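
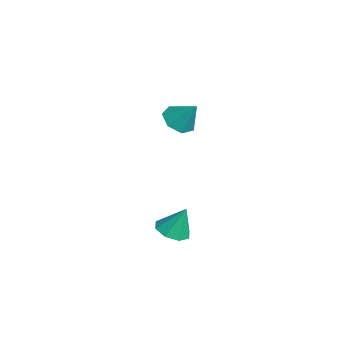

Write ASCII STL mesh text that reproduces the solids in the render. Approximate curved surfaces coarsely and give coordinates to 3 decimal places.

solid 
facet normal -0.444 -0.447 -0.776
outer loop
vertex -3.058 -1.345 1.877
vertex -3.806 -0.539 1.84
vertex -2.837 -0.601 1.322
endloop
endfacet
facet normal 0.973 -0.172 0.157
outer loop
vertex -3.058 -1.345 1.877
vertex -2.837 -0.601 1.322
vertex -2.994 0.279 3.26
endloop
endfacet
facet normal -0.444 -0.448 -0.776
outer loop
vertex -2.837 -0.601 1.322
vertex -3.806 -0.539 1.84
vertex -3.346 0.19 1.156
endloop
endfacet
facet normal 0.845 0.510 -0.163
outer loop
vertex -2.837 -0.601 1.322
vertex -3.346 0.19 1.156
vertex -2.994 0.279 3.26
endloop
endfacet
facet normal -0.444 -0.448 -0.776
outer loop
vertex -3.346 0.19 1.156
vertex -3.806 -0.539 1.84
vertex -4.201 0.431 1.506
endloop
endfacet
facet normal 0.240 0.967 -0.081
outer loop
vertex -3.346 0.19 1.156
vertex -4.201 0.431 1.506
vertex -2.994 0.279 3.26
endloop
endfacet
facet normal -0.443 -0.448 -0.776
outer loop
vertex -4.201 0.431 1.506
vertex -3.806 -0.539 1.84
vertex -4.758 -0.058 2.106
endloop
endfacet
facet normal -0.386 0.857 0.340
outer loop
vertex -4.201 0.431 1.506
vertex -4.758 -0.058 2.106
vertex -2.994 0.279 3.26
endloop
endfacet
facet normal -0.443 -0.447 -0.777
outer loop
vertex -4.758 -0.058 2.106
vertex -3.806 -0.539 1.84
vertex -4.599 -0.91 2.506
endloop
endfacet
facet normal -0.563 0.263 0.784
outer loop
vertex -4.758 -0.058 2.106
vertex -4.599 -0.91 2.506
vertex -2.994 0.279 3.26
endloop
endfacet
facet normal -0.443 -0.447 -0.777
outer loop
vertex -4.599 -0.91 2.506
vertex -3.806 -0.539 1.84
vertex -3.842 -1.483 2.404
endloop
endfacet
facet normal -0.156 -0.370 0.916
outer loop
vertex -4.599 -0.91 2.506
vertex -3.842 -1.483 2.404
vertex -2.994 0.279 3.26
endloop
endfacet
facet normal -0.443 -0.447 -0.777
outer loop
vertex -3.842 -1.483 2.404
vertex -3.806 -0.539 1.84
vertex -3.058 -1.345 1.877
endloop
endfacet
facet normal 0.527 -0.563 0.637
outer loop
vertex -3.842 -1.483 2.404
vertex -3.058 -1.345 1.877
vertex -2.994 0.279 3.26
endloop
endfacet
facet normal -0.124 -0.378 -0.918
outer loop
vertex 4.223 -2.394 -2.47
vertex 3.217 -2.514 -2.285
vertex 3.801 -1.76 -2.674
endloop
endfacet
facet normal 0.798 0.582 0.157
outer loop
vertex 4.223 -2.394 -2.47
vertex 3.801 -1.76 -2.674
vertex 3.443 -1.826 -0.615
endloop
endfacet
facet normal -0.124 -0.378 -0.918
outer loop
vertex 3.801 -1.76 -2.674
vertex 3.217 -2.514 -2.285
vertex 3.037 -1.568 -2.65
endloop
endfacet
facet normal 0.245 0.967 0.074
outer loop
vertex 3.801 -1.76 -2.674
vertex 3.037 -1.568 -2.65
vertex 3.443 -1.826 -0.615
endloop
endfacet
facet normal -0.124 -0.378 -0.918
outer loop
vertex 3.037 -1.568 -2.65
vertex 3.217 -2.514 -2.285
vertex 2.378 -1.93 -2.412
endloop
endfacet
facet normal -0.417 0.888 0.196
outer loop
vertex 3.037 -1.568 -2.65
vertex 2.378 -1.93 -2.412
vertex 3.443 -1.826 -0.615
endloop
endfacet
facet normal -0.124 -0.378 -0.917
outer loop
vertex 2.378 -1.93 -2.412
vertex 3.217 -2.514 -2.285
vertex 2.211 -2.634 -2.099
endloop
endfacet
facet normal -0.801 0.391 0.452
outer loop
vertex 2.378 -1.93 -2.412
vertex 2.211 -2.634 -2.099
vertex 3.443 -1.826 -0.615
endloop
endfacet
facet normal -0.124 -0.378 -0.917
outer loop
vertex 2.211 -2.634 -2.099
vertex 3.217 -2.514 -2.285
vertex 2.634 -3.268 -1.895
endloop
endfacet
facet normal -0.682 -0.232 0.693
outer loop
vertex 2.211 -2.634 -2.099
vertex 2.634 -3.268 -1.895
vertex 3.443 -1.826 -0.615
endloop
endfacet
facet normal -0.124 -0.379 -0.917
outer loop
vertex 2.634 -3.268 -1.895
vertex 3.217 -2.514 -2.285
vertex 3.398 -3.46 -1.919
endloop
endfacet
facet normal -0.130 -0.616 0.777
outer loop
vertex 2.634 -3.268 -1.895
vertex 3.398 -3.46 -1.919
vertex 3.443 -1.826 -0.615
endloop
endfacet
facet normal -0.125 -0.379 -0.917
outer loop
vertex 3.398 -3.46 -1.919
vertex 3.217 -2.514 -2.285
vertex 4.056 -3.098 -2.158
endloop
endfacet
facet normal 0.533 -0.537 0.654
outer loop
vertex 3.398 -3.46 -1.919
vertex 4.056 -3.098 -2.158
vertex 3.443 -1.826 -0.615
endloop
endfacet
facet normal -0.124 -0.377 -0.918
outer loop
vertex 4.056 -3.098 -2.158
vertex 3.217 -2.514 -2.285
vertex 4.223 -2.394 -2.47
endloop
endfacet
facet normal 0.916 -0.041 0.398
outer loop
vertex 4.056 -3.098 -2.158
vertex 4.223 -2.394 -2.47
vertex 3.443 -1.826 -0.615
endloop
endfacet

endsolid


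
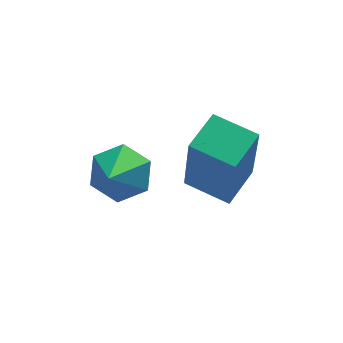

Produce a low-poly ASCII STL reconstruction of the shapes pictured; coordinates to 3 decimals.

solid 
facet normal -0.712 0.684 0.155
outer loop
vertex 2.493 2.402 1.551
vertex 3.25 3.145 1.749
vertex 2.53 2.881 -0.39
endloop
endfacet
facet normal -0.701 -0.689 -0.183
outer loop
vertex 3.35 2.095 -0.569
vertex 2.493 2.402 1.551
vertex 2.53 2.881 -0.39
endloop
endfacet
facet normal -0.712 0.684 0.155
outer loop
vertex 2.53 2.881 -0.39
vertex 3.25 3.145 1.749
vertex 3.288 3.625 -0.192
endloop
endfacet
facet normal 0.018 0.240 -0.971
outer loop
vertex 3.288 3.625 -0.192
vertex 3.35 2.095 -0.569
vertex 2.53 2.881 -0.39
endloop
endfacet
facet normal -0.018 -0.240 0.971
outer loop
vertex 2.493 2.402 1.551
vertex 4.07 2.359 1.57
vertex 3.25 3.145 1.749
endloop
endfacet
facet normal -0.702 -0.688 -0.184
outer loop
vertex 3.312 1.615 1.372
vertex 2.493 2.402 1.551
vertex 3.35 2.095 -0.569
endloop
endfacet
facet normal -0.018 -0.240 0.971
outer loop
vertex 3.312 1.615 1.372
vertex 4.07 2.359 1.57
vertex 2.493 2.402 1.551
endloop
endfacet
facet normal 0.701 0.689 0.184
outer loop
vertex 3.25 3.145 1.749
vertex 4.07 2.359 1.57
vertex 3.288 3.625 -0.192
endloop
endfacet
facet normal 0.018 0.240 -0.971
outer loop
vertex 4.107 2.838 -0.371
vertex 3.35 2.095 -0.569
vertex 3.288 3.625 -0.192
endloop
endfacet
facet normal 0.702 0.689 0.183
outer loop
vertex 3.288 3.625 -0.192
vertex 4.07 2.359 1.57
vertex 4.107 2.838 -0.371
endloop
endfacet
facet normal 0.712 -0.684 -0.155
outer loop
vertex 4.107 2.838 -0.371
vertex 3.312 1.615 1.372
vertex 3.35 2.095 -0.569
endloop
endfacet
facet normal 0.712 -0.684 -0.155
outer loop
vertex 4.07 2.359 1.57
vertex 3.312 1.615 1.372
vertex 4.107 2.838 -0.371
endloop
endfacet
facet normal 0.368 0.661 -0.654
outer loop
vertex 1.602 2.507 0.011
vertex 1.112 3.02 0.254
vertex 1.787 2.963 0.576
endloop
endfacet
facet normal 0.616 -0.699 0.362
outer loop
vertex 1.602 2.507 0.011
vertex 1.787 2.963 0.576
vertex 0.668 2.22 1.046
endloop
endfacet
facet normal 0.368 0.661 -0.654
outer loop
vertex 1.787 2.963 0.576
vertex 1.112 3.02 0.254
vertex 1.298 3.476 0.82
endloop
endfacet
facet normal 0.410 -0.042 0.911
outer loop
vertex 1.787 2.963 0.576
vertex 1.298 3.476 0.82
vertex 0.668 2.22 1.046
endloop
endfacet
facet normal 0.368 0.661 -0.654
outer loop
vertex 1.298 3.476 0.82
vertex 1.112 3.02 0.254
vertex 0.623 3.533 0.498
endloop
endfacet
facet normal -0.380 0.345 0.858
outer loop
vertex 1.298 3.476 0.82
vertex 0.623 3.533 0.498
vertex 0.668 2.22 1.046
endloop
endfacet
facet normal 0.368 0.661 -0.654
outer loop
vertex 0.623 3.533 0.498
vertex 1.112 3.02 0.254
vertex 0.437 3.077 -0.068
endloop
endfacet
facet normal -0.964 0.074 0.257
outer loop
vertex 0.623 3.533 0.498
vertex 0.437 3.077 -0.068
vertex 0.668 2.22 1.046
endloop
endfacet
facet normal 0.368 0.661 -0.654
outer loop
vertex 0.437 3.077 -0.068
vertex 1.112 3.02 0.254
vertex 0.927 2.564 -0.311
endloop
endfacet
facet normal -0.757 -0.584 -0.293
outer loop
vertex 0.437 3.077 -0.068
vertex 0.927 2.564 -0.311
vertex 0.668 2.22 1.046
endloop
endfacet
facet normal 0.368 0.661 -0.654
outer loop
vertex 0.927 2.564 -0.311
vertex 1.112 3.02 0.254
vertex 1.602 2.507 0.011
endloop
endfacet
facet normal 0.032 -0.970 -0.240
outer loop
vertex 0.927 2.564 -0.311
vertex 1.602 2.507 0.011
vertex 0.668 2.22 1.046
endloop
endfacet

endsolid


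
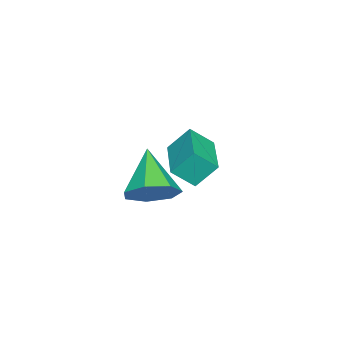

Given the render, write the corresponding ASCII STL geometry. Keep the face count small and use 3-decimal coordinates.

solid 
facet normal 0.661 0.365 -0.655
outer loop
vertex 3.461 -0.429 2.052
vertex 2.792 -0.452 1.364
vertex 3.001 0.261 1.972
endloop
endfacet
facet normal 0.190 0.237 0.953
outer loop
vertex 3.461 -0.429 2.052
vertex 3.001 0.261 1.972
vertex 1.528 -1.148 2.616
endloop
endfacet
facet normal 0.662 0.365 -0.655
outer loop
vertex 3.001 0.261 1.972
vertex 2.792 -0.452 1.364
vertex 2.384 0.414 1.434
endloop
endfacet
facet normal -0.378 0.681 0.627
outer loop
vertex 3.001 0.261 1.972
vertex 2.384 0.414 1.434
vertex 1.528 -1.148 2.616
endloop
endfacet
facet normal 0.661 0.364 -0.656
outer loop
vertex 2.384 0.414 1.434
vertex 2.792 -0.452 1.364
vertex 2.073 -0.085 0.844
endloop
endfacet
facet normal -0.866 0.500 0.034
outer loop
vertex 2.384 0.414 1.434
vertex 2.073 -0.085 0.844
vertex 1.528 -1.148 2.616
endloop
endfacet
facet normal 0.661 0.365 -0.656
outer loop
vertex 2.073 -0.085 0.844
vertex 2.792 -0.452 1.364
vertex 2.304 -0.86 0.645
endloop
endfacet
facet normal -0.908 -0.172 -0.383
outer loop
vertex 2.073 -0.085 0.844
vertex 2.304 -0.86 0.645
vertex 1.528 -1.148 2.616
endloop
endfacet
facet normal 0.661 0.364 -0.656
outer loop
vertex 2.304 -0.86 0.645
vertex 2.792 -0.452 1.364
vertex 2.902 -1.328 0.988
endloop
endfacet
facet normal -0.471 -0.827 -0.306
outer loop
vertex 2.304 -0.86 0.645
vertex 2.902 -1.328 0.988
vertex 1.528 -1.148 2.616
endloop
endfacet
facet normal 0.661 0.364 -0.656
outer loop
vertex 2.902 -1.328 0.988
vertex 2.792 -0.452 1.364
vertex 3.417 -1.136 1.614
endloop
endfacet
facet normal 0.114 -0.972 0.204
outer loop
vertex 2.902 -1.328 0.988
vertex 3.417 -1.136 1.614
vertex 1.528 -1.148 2.616
endloop
endfacet
facet normal 0.661 0.365 -0.655
outer loop
vertex 3.417 -1.136 1.614
vertex 2.792 -0.452 1.364
vertex 3.461 -0.429 2.052
endloop
endfacet
facet normal 0.409 -0.499 0.764
outer loop
vertex 3.417 -1.136 1.614
vertex 3.461 -0.429 2.052
vertex 1.528 -1.148 2.616
endloop
endfacet
facet normal -0.906 -0.424 0.019
outer loop
vertex -1.597 -0.923 2.018
vertex -1.954 -0.192 1.323
vertex -1.293 -1.613 1.136
endloop
endfacet
facet normal 0.334 -0.683 0.650
outer loop
vertex 0.554 -0.748 1.097
vertex -1.597 -0.923 2.018
vertex -1.293 -1.613 1.136
endloop
endfacet
facet normal -0.906 -0.424 0.019
outer loop
vertex -1.293 -1.613 1.136
vertex -1.954 -0.192 1.323
vertex -1.65 -0.882 0.441
endloop
endfacet
facet normal 0.262 -0.595 -0.760
outer loop
vertex -1.65 -0.882 0.441
vertex 0.554 -0.748 1.097
vertex -1.293 -1.613 1.136
endloop
endfacet
facet normal -0.262 0.595 0.760
outer loop
vertex -1.597 -0.923 2.018
vertex -0.107 0.673 1.284
vertex -1.954 -0.192 1.323
endloop
endfacet
facet normal 0.334 -0.683 0.650
outer loop
vertex 0.25 -0.058 1.979
vertex -1.597 -0.923 2.018
vertex 0.554 -0.748 1.097
endloop
endfacet
facet normal -0.262 0.595 0.760
outer loop
vertex 0.25 -0.058 1.979
vertex -0.107 0.673 1.284
vertex -1.597 -0.923 2.018
endloop
endfacet
facet normal -0.334 0.683 -0.650
outer loop
vertex -1.954 -0.192 1.323
vertex -0.107 0.673 1.284
vertex -1.65 -0.882 0.441
endloop
endfacet
facet normal 0.262 -0.595 -0.760
outer loop
vertex 0.197 -0.017 0.402
vertex 0.554 -0.748 1.097
vertex -1.65 -0.882 0.441
endloop
endfacet
facet normal -0.334 0.683 -0.650
outer loop
vertex -1.65 -0.882 0.441
vertex -0.107 0.673 1.284
vertex 0.197 -0.017 0.402
endloop
endfacet
facet normal 0.906 0.424 -0.019
outer loop
vertex 0.197 -0.017 0.402
vertex 0.25 -0.058 1.979
vertex 0.554 -0.748 1.097
endloop
endfacet
facet normal 0.906 0.424 -0.019
outer loop
vertex -0.107 0.673 1.284
vertex 0.25 -0.058 1.979
vertex 0.197 -0.017 0.402
endloop
endfacet

endsolid


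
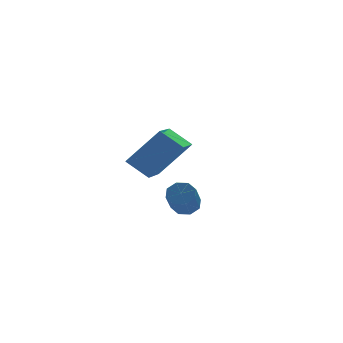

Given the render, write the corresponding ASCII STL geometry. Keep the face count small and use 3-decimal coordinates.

solid 
facet normal 0.386 0.610 -0.692
outer loop
vertex 1.47 -0.557 0.845
vertex 1.103 -0.171 0.981
vertex 1.61 -0.302 1.148
endloop
endfacet
facet normal 0.860 -0.509 0.031
outer loop
vertex 1.47 -0.557 0.845
vertex 1.61 -0.302 1.148
vertex 1.004 -1.295 1.683
endloop
endfacet
facet normal 0.860 -0.509 0.030
outer loop
vertex 1.004 -1.295 1.683
vertex 1.61 -0.302 1.148
vertex 1.145 -1.039 1.986
endloop
endfacet
facet normal -0.384 -0.609 0.694
outer loop
vertex 1.004 -1.295 1.683
vertex 1.145 -1.039 1.986
vertex 0.637 -0.909 1.819
endloop
endfacet
facet normal 0.386 0.608 -0.694
outer loop
vertex 1.61 -0.302 1.148
vertex 1.103 -0.171 0.981
vertex 1.454 0.031 1.353
endloop
endfacet
facet normal 0.845 0.070 0.530
outer loop
vertex 1.61 -0.302 1.148
vertex 1.454 0.031 1.353
vertex 1.145 -1.039 1.986
endloop
endfacet
facet normal 0.845 0.070 0.531
outer loop
vertex 1.145 -1.039 1.986
vertex 1.454 0.031 1.353
vertex 0.988 -0.707 2.192
endloop
endfacet
facet normal -0.384 -0.611 0.692
outer loop
vertex 1.145 -1.039 1.986
vertex 0.988 -0.707 2.192
vertex 0.637 -0.909 1.819
endloop
endfacet
facet normal 0.384 0.610 -0.693
outer loop
vertex 1.454 0.031 1.353
vertex 1.103 -0.171 0.981
vertex 1.091 0.245 1.34
endloop
endfacet
facet normal 0.333 0.609 0.720
outer loop
vertex 1.454 0.031 1.353
vertex 1.091 0.245 1.34
vertex 0.988 -0.707 2.192
endloop
endfacet
facet normal 0.334 0.608 0.720
outer loop
vertex 0.988 -0.707 2.192
vertex 1.091 0.245 1.34
vertex 0.626 -0.493 2.179
endloop
endfacet
facet normal -0.385 -0.610 0.693
outer loop
vertex 0.988 -0.707 2.192
vertex 0.626 -0.493 2.179
vertex 0.637 -0.909 1.819
endloop
endfacet
facet normal 0.384 0.610 -0.693
outer loop
vertex 1.091 0.245 1.34
vertex 1.103 -0.171 0.981
vertex 0.736 0.215 1.117
endloop
endfacet
facet normal -0.373 0.789 0.488
outer loop
vertex 1.091 0.245 1.34
vertex 0.736 0.215 1.117
vertex 0.626 -0.493 2.179
endloop
endfacet
facet normal -0.373 0.789 0.488
outer loop
vertex 0.626 -0.493 2.179
vertex 0.736 0.215 1.117
vertex 0.27 -0.523 1.955
endloop
endfacet
facet normal -0.385 -0.610 0.693
outer loop
vertex 0.626 -0.493 2.179
vertex 0.27 -0.523 1.955
vertex 0.637 -0.909 1.819
endloop
endfacet
facet normal 0.384 0.609 -0.694
outer loop
vertex 0.736 0.215 1.117
vertex 1.103 -0.171 0.981
vertex 0.595 -0.041 0.814
endloop
endfacet
facet normal -0.860 0.509 -0.030
outer loop
vertex 0.736 0.215 1.117
vertex 0.595 -0.041 0.814
vertex 0.27 -0.523 1.955
endloop
endfacet
facet normal -0.861 0.508 -0.030
outer loop
vertex 0.27 -0.523 1.955
vertex 0.595 -0.041 0.814
vertex 0.13 -0.778 1.652
endloop
endfacet
facet normal -0.386 -0.610 0.692
outer loop
vertex 0.27 -0.523 1.955
vertex 0.13 -0.778 1.652
vertex 0.637 -0.909 1.819
endloop
endfacet
facet normal 0.384 0.611 -0.692
outer loop
vertex 0.595 -0.041 0.814
vertex 1.103 -0.171 0.981
vertex 0.752 -0.373 0.608
endloop
endfacet
facet normal -0.845 -0.070 -0.531
outer loop
vertex 0.595 -0.041 0.814
vertex 0.752 -0.373 0.608
vertex 0.13 -0.778 1.652
endloop
endfacet
facet normal -0.845 -0.069 -0.530
outer loop
vertex 0.13 -0.778 1.652
vertex 0.752 -0.373 0.608
vertex 0.286 -1.111 1.447
endloop
endfacet
facet normal -0.386 -0.608 0.694
outer loop
vertex 0.13 -0.778 1.652
vertex 0.286 -1.111 1.447
vertex 0.637 -0.909 1.819
endloop
endfacet
facet normal 0.385 0.610 -0.693
outer loop
vertex 0.752 -0.373 0.608
vertex 1.103 -0.171 0.981
vertex 1.114 -0.587 0.621
endloop
endfacet
facet normal -0.334 -0.608 -0.720
outer loop
vertex 0.752 -0.373 0.608
vertex 1.114 -0.587 0.621
vertex 0.286 -1.111 1.447
endloop
endfacet
facet normal -0.333 -0.609 -0.720
outer loop
vertex 0.286 -1.111 1.447
vertex 1.114 -0.587 0.621
vertex 0.649 -1.325 1.46
endloop
endfacet
facet normal -0.384 -0.610 0.693
outer loop
vertex 0.286 -1.111 1.447
vertex 0.649 -1.325 1.46
vertex 0.637 -0.909 1.819
endloop
endfacet
facet normal 0.385 0.610 -0.693
outer loop
vertex 1.114 -0.587 0.621
vertex 1.103 -0.171 0.981
vertex 1.47 -0.557 0.845
endloop
endfacet
facet normal 0.373 -0.789 -0.487
outer loop
vertex 1.114 -0.587 0.621
vertex 1.47 -0.557 0.845
vertex 0.649 -1.325 1.46
endloop
endfacet
facet normal 0.373 -0.789 -0.488
outer loop
vertex 0.649 -1.325 1.46
vertex 1.47 -0.557 0.845
vertex 1.004 -1.295 1.683
endloop
endfacet
facet normal -0.384 -0.610 0.693
outer loop
vertex 0.649 -1.325 1.46
vertex 1.004 -1.295 1.683
vertex 0.637 -0.909 1.819
endloop
endfacet
facet normal -0.643 0.137 -0.754
outer loop
vertex 0.002 3.002 2.047
vertex 1.005 4.666 1.495
vertex 0.668 2.375 1.365
endloop
endfacet
facet normal -0.496 -0.824 0.273
outer loop
vertex 1.895 2.114 2.805
vertex 0.002 3.002 2.047
vertex 0.668 2.375 1.365
endloop
endfacet
facet normal -0.643 0.137 -0.753
outer loop
vertex 0.668 2.375 1.365
vertex 1.005 4.666 1.495
vertex 1.67 4.04 0.813
endloop
endfacet
facet normal 0.584 -0.550 -0.597
outer loop
vertex 1.67 4.04 0.813
vertex 1.895 2.114 2.805
vertex 0.668 2.375 1.365
endloop
endfacet
facet normal -0.584 0.550 0.597
outer loop
vertex 0.002 3.002 2.047
vertex 2.232 4.405 2.935
vertex 1.005 4.666 1.495
endloop
endfacet
facet normal -0.496 -0.824 0.273
outer loop
vertex 1.23 2.74 3.487
vertex 0.002 3.002 2.047
vertex 1.895 2.114 2.805
endloop
endfacet
facet normal -0.584 0.549 0.598
outer loop
vertex 1.23 2.74 3.487
vertex 2.232 4.405 2.935
vertex 0.002 3.002 2.047
endloop
endfacet
facet normal 0.496 0.824 -0.273
outer loop
vertex 1.005 4.666 1.495
vertex 2.232 4.405 2.935
vertex 1.67 4.04 0.813
endloop
endfacet
facet normal 0.583 -0.550 -0.598
outer loop
vertex 2.898 3.778 2.253
vertex 1.895 2.114 2.805
vertex 1.67 4.04 0.813
endloop
endfacet
facet normal 0.496 0.824 -0.273
outer loop
vertex 1.67 4.04 0.813
vertex 2.232 4.405 2.935
vertex 2.898 3.778 2.253
endloop
endfacet
facet normal 0.643 -0.138 0.753
outer loop
vertex 2.898 3.778 2.253
vertex 1.23 2.74 3.487
vertex 1.895 2.114 2.805
endloop
endfacet
facet normal 0.643 -0.137 0.754
outer loop
vertex 2.232 4.405 2.935
vertex 1.23 2.74 3.487
vertex 2.898 3.778 2.253
endloop
endfacet

endsolid


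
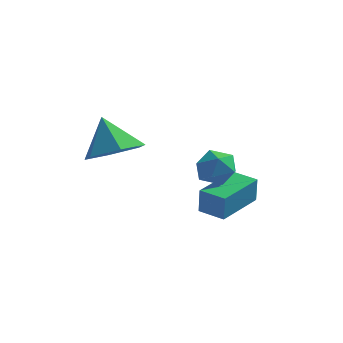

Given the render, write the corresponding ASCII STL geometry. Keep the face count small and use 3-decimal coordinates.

solid 
facet normal 0.422 -0.294 -0.857
outer loop
vertex -0.738 -1.421 1.246
vertex -1.263 -0.661 0.727
vertex -0.304 -0.461 1.131
endloop
endfacet
facet normal 0.469 -0.107 0.877
outer loop
vertex -0.738 -1.421 1.246
vertex -0.304 -0.461 1.131
vertex -1.897 -0.219 2.013
endloop
endfacet
facet normal 0.423 -0.294 -0.857
outer loop
vertex -0.304 -0.461 1.131
vertex -1.263 -0.661 0.727
vertex -0.829 0.3 0.611
endloop
endfacet
facet normal 0.427 0.692 0.582
outer loop
vertex -0.304 -0.461 1.131
vertex -0.829 0.3 0.611
vertex -1.897 -0.219 2.013
endloop
endfacet
facet normal 0.421 -0.294 -0.858
outer loop
vertex -0.829 0.3 0.611
vertex -1.263 -0.661 0.727
vertex -1.789 0.1 0.208
endloop
endfacet
facet normal -0.263 0.953 0.153
outer loop
vertex -0.829 0.3 0.611
vertex -1.789 0.1 0.208
vertex -1.897 -0.219 2.013
endloop
endfacet
facet normal 0.422 -0.293 -0.858
outer loop
vertex -1.789 0.1 0.208
vertex -1.263 -0.661 0.727
vertex -2.223 -0.861 0.323
endloop
endfacet
facet normal -0.910 0.413 0.019
outer loop
vertex -1.789 0.1 0.208
vertex -2.223 -0.861 0.323
vertex -1.897 -0.219 2.013
endloop
endfacet
facet normal 0.422 -0.294 -0.858
outer loop
vertex -2.223 -0.861 0.323
vertex -1.263 -0.661 0.727
vertex -1.697 -1.621 0.842
endloop
endfacet
facet normal -0.867 -0.386 0.314
outer loop
vertex -2.223 -0.861 0.323
vertex -1.697 -1.621 0.842
vertex -1.897 -0.219 2.013
endloop
endfacet
facet normal 0.422 -0.294 -0.857
outer loop
vertex -1.697 -1.621 0.842
vertex -1.263 -0.661 0.727
vertex -0.738 -1.421 1.246
endloop
endfacet
facet normal -0.178 -0.646 0.743
outer loop
vertex -1.697 -1.621 0.842
vertex -0.738 -1.421 1.246
vertex -1.897 -0.219 2.013
endloop
endfacet
facet normal 0.021 0.713 0.701
outer loop
vertex 1.674 1.003 0.256
vertex 1.499 0.482 0.791
vertex 2.234 0.627 0.622
endloop
endfacet
facet normal 0.471 0.866 0.168
outer loop
vertex 1.674 1.003 0.256
vertex 2.234 0.627 0.622
vertex 2.283 0.747 -0.134
endloop
endfacet
facet normal 0.096 0.894 -0.437
outer loop
vertex 1.674 1.003 0.256
vertex 2.283 0.747 -0.134
vertex 1.58 0.676 -0.433
endloop
endfacet
facet normal -0.587 0.760 -0.280
outer loop
vertex 1.674 1.003 0.256
vertex 1.58 0.676 -0.433
vertex 1.095 0.513 0.14
endloop
endfacet
facet normal -0.633 0.648 0.424
outer loop
vertex 1.674 1.003 0.256
vertex 1.095 0.513 0.14
vertex 1.499 0.482 0.791
endloop
endfacet
facet normal 0.938 0.327 0.113
outer loop
vertex 2.283 0.747 -0.134
vertex 2.234 0.627 0.622
vertex 2.485 0.067 0.16
endloop
endfacet
facet normal 0.208 0.082 0.975
outer loop
vertex 2.234 0.627 0.622
vertex 1.499 0.482 0.791
vertex 2.0 -0.096 0.733
endloop
endfacet
facet normal -0.850 -0.025 0.526
outer loop
vertex 1.499 0.482 0.791
vertex 1.095 0.513 0.14
vertex 1.297 -0.167 0.434
endloop
endfacet
facet normal -0.775 0.157 -0.612
outer loop
vertex 1.095 0.513 0.14
vertex 1.58 0.676 -0.433
vertex 1.346 -0.047 -0.322
endloop
endfacet
facet normal 0.331 0.374 -0.867
outer loop
vertex 1.58 0.676 -0.433
vertex 2.283 0.747 -0.134
vertex 2.081 0.098 -0.491
endloop
endfacet
facet normal 0.587 -0.760 0.280
outer loop
vertex 1.906 -0.423 0.044
vertex 2.485 0.067 0.16
vertex 2.0 -0.096 0.733
endloop
endfacet
facet normal -0.096 -0.894 0.437
outer loop
vertex 1.906 -0.423 0.044
vertex 2.0 -0.096 0.733
vertex 1.297 -0.167 0.434
endloop
endfacet
facet normal -0.471 -0.866 -0.168
outer loop
vertex 1.906 -0.423 0.044
vertex 1.297 -0.167 0.434
vertex 1.346 -0.047 -0.322
endloop
endfacet
facet normal -0.021 -0.713 -0.701
outer loop
vertex 1.906 -0.423 0.044
vertex 1.346 -0.047 -0.322
vertex 2.081 0.098 -0.491
endloop
endfacet
facet normal 0.633 -0.648 -0.424
outer loop
vertex 1.906 -0.423 0.044
vertex 2.081 0.098 -0.491
vertex 2.485 0.067 0.16
endloop
endfacet
facet normal 0.775 -0.157 0.612
outer loop
vertex 2.0 -0.096 0.733
vertex 2.485 0.067 0.16
vertex 2.234 0.627 0.622
endloop
endfacet
facet normal -0.331 -0.374 0.867
outer loop
vertex 1.297 -0.167 0.434
vertex 2.0 -0.096 0.733
vertex 1.499 0.482 0.791
endloop
endfacet
facet normal -0.938 -0.327 -0.113
outer loop
vertex 1.346 -0.047 -0.322
vertex 1.297 -0.167 0.434
vertex 1.095 0.513 0.14
endloop
endfacet
facet normal -0.208 -0.082 -0.975
outer loop
vertex 2.081 0.098 -0.491
vertex 1.346 -0.047 -0.322
vertex 1.58 0.676 -0.433
endloop
endfacet
facet normal 0.850 0.025 -0.526
outer loop
vertex 2.485 0.067 0.16
vertex 2.081 0.098 -0.491
vertex 2.283 0.747 -0.134
endloop
endfacet
facet normal -0.961 0.259 0.100
outer loop
vertex 0.659 1.875 -1.787
vertex 1.165 3.687 -1.612
vertex 0.585 1.994 -2.807
endloop
endfacet
facet normal -0.268 -0.959 -0.092
outer loop
vertex 1.555 1.733 -2.908
vertex 0.659 1.875 -1.787
vertex 0.585 1.994 -2.807
endloop
endfacet
facet normal -0.961 0.259 0.100
outer loop
vertex 0.585 1.994 -2.807
vertex 1.165 3.687 -1.612
vertex 1.091 3.806 -2.632
endloop
endfacet
facet normal -0.072 0.116 -0.991
outer loop
vertex 1.091 3.806 -2.632
vertex 1.555 1.733 -2.908
vertex 0.585 1.994 -2.807
endloop
endfacet
facet normal 0.072 -0.116 0.991
outer loop
vertex 0.659 1.875 -1.787
vertex 2.135 3.426 -1.713
vertex 1.165 3.687 -1.612
endloop
endfacet
facet normal -0.268 -0.959 -0.092
outer loop
vertex 1.629 1.614 -1.888
vertex 0.659 1.875 -1.787
vertex 1.555 1.733 -2.908
endloop
endfacet
facet normal 0.072 -0.116 0.991
outer loop
vertex 1.629 1.614 -1.888
vertex 2.135 3.426 -1.713
vertex 0.659 1.875 -1.787
endloop
endfacet
facet normal 0.268 0.959 0.092
outer loop
vertex 1.165 3.687 -1.612
vertex 2.135 3.426 -1.713
vertex 1.091 3.806 -2.632
endloop
endfacet
facet normal -0.072 0.116 -0.991
outer loop
vertex 2.061 3.545 -2.733
vertex 1.555 1.733 -2.908
vertex 1.091 3.806 -2.632
endloop
endfacet
facet normal 0.268 0.959 0.092
outer loop
vertex 1.091 3.806 -2.632
vertex 2.135 3.426 -1.713
vertex 2.061 3.545 -2.733
endloop
endfacet
facet normal 0.961 -0.259 -0.100
outer loop
vertex 2.061 3.545 -2.733
vertex 1.629 1.614 -1.888
vertex 1.555 1.733 -2.908
endloop
endfacet
facet normal 0.961 -0.259 -0.100
outer loop
vertex 2.135 3.426 -1.713
vertex 1.629 1.614 -1.888
vertex 2.061 3.545 -2.733
endloop
endfacet

endsolid


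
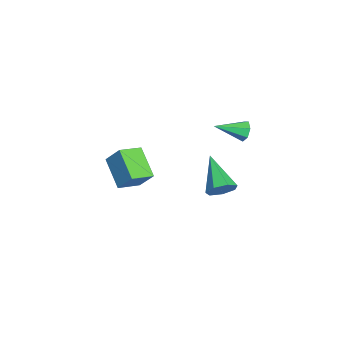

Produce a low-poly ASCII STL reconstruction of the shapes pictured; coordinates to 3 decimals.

solid 
facet normal -0.324 -0.520 -0.791
outer loop
vertex -4.431 -3.649 -2.992
vertex -5.104 -2.654 -3.371
vertex -3.064 -3.081 -3.925
endloop
endfacet
facet normal 0.534 -0.790 0.301
outer loop
vertex -2.656 -2.426 -2.929
vertex -4.431 -3.649 -2.992
vertex -3.064 -3.081 -3.925
endloop
endfacet
facet normal -0.324 -0.519 -0.791
outer loop
vertex -3.064 -3.081 -3.925
vertex -5.104 -2.654 -3.371
vertex -3.736 -2.085 -4.304
endloop
endfacet
facet normal 0.781 0.324 -0.533
outer loop
vertex -3.736 -2.085 -4.304
vertex -2.656 -2.426 -2.929
vertex -3.064 -3.081 -3.925
endloop
endfacet
facet normal -0.781 -0.325 0.534
outer loop
vertex -4.431 -3.649 -2.992
vertex -4.696 -1.999 -2.375
vertex -5.104 -2.654 -3.371
endloop
endfacet
facet normal 0.534 -0.790 0.301
outer loop
vertex -4.024 -2.995 -1.996
vertex -4.431 -3.649 -2.992
vertex -2.656 -2.426 -2.929
endloop
endfacet
facet normal -0.782 -0.325 0.533
outer loop
vertex -4.024 -2.995 -1.996
vertex -4.696 -1.999 -2.375
vertex -4.431 -3.649 -2.992
endloop
endfacet
facet normal -0.534 0.790 -0.301
outer loop
vertex -5.104 -2.654 -3.371
vertex -4.696 -1.999 -2.375
vertex -3.736 -2.085 -4.304
endloop
endfacet
facet normal 0.781 0.325 -0.533
outer loop
vertex -3.329 -1.431 -3.308
vertex -2.656 -2.426 -2.929
vertex -3.736 -2.085 -4.304
endloop
endfacet
facet normal -0.534 0.790 -0.301
outer loop
vertex -3.736 -2.085 -4.304
vertex -4.696 -1.999 -2.375
vertex -3.329 -1.431 -3.308
endloop
endfacet
facet normal 0.323 0.520 0.791
outer loop
vertex -3.329 -1.431 -3.308
vertex -4.024 -2.995 -1.996
vertex -2.656 -2.426 -2.929
endloop
endfacet
facet normal 0.324 0.519 0.791
outer loop
vertex -4.696 -1.999 -2.375
vertex -4.024 -2.995 -1.996
vertex -3.329 -1.431 -3.308
endloop
endfacet
facet normal -0.167 0.915 -0.367
outer loop
vertex -0.71 2.758 2.075
vertex -1.025 2.537 1.668
vertex -1.183 2.712 2.176
endloop
endfacet
facet normal 0.201 0.077 0.977
outer loop
vertex -0.71 2.758 2.075
vertex -1.183 2.712 2.176
vertex -0.775 1.183 2.212
endloop
endfacet
facet normal -0.170 0.914 -0.368
outer loop
vertex -1.183 2.712 2.176
vertex -1.025 2.537 1.668
vertex -1.537 2.533 1.895
endloop
endfacet
facet normal -0.574 -0.134 0.808
outer loop
vertex -1.183 2.712 2.176
vertex -1.537 2.533 1.895
vertex -0.775 1.183 2.212
endloop
endfacet
facet normal -0.170 0.915 -0.366
outer loop
vertex -1.537 2.533 1.895
vertex -1.025 2.537 1.668
vertex -1.505 2.358 1.443
endloop
endfacet
facet normal -0.876 -0.467 0.119
outer loop
vertex -1.537 2.533 1.895
vertex -1.505 2.358 1.443
vertex -0.775 1.183 2.212
endloop
endfacet
facet normal -0.169 0.914 -0.368
outer loop
vertex -1.505 2.358 1.443
vertex -1.025 2.537 1.668
vertex -1.112 2.317 1.161
endloop
endfacet
facet normal -0.478 -0.669 -0.569
outer loop
vertex -1.505 2.358 1.443
vertex -1.112 2.317 1.161
vertex -0.775 1.183 2.212
endloop
endfacet
facet normal -0.169 0.914 -0.368
outer loop
vertex -1.112 2.317 1.161
vertex -1.025 2.537 1.668
vertex -0.653 2.442 1.261
endloop
endfacet
facet normal 0.322 -0.590 -0.740
outer loop
vertex -1.112 2.317 1.161
vertex -0.653 2.442 1.261
vertex -0.775 1.183 2.212
endloop
endfacet
facet normal -0.168 0.915 -0.367
outer loop
vertex -0.653 2.442 1.261
vertex -1.025 2.537 1.668
vertex -0.474 2.638 1.667
endloop
endfacet
facet normal 0.920 -0.290 -0.266
outer loop
vertex -0.653 2.442 1.261
vertex -0.474 2.638 1.667
vertex -0.775 1.183 2.212
endloop
endfacet
facet normal -0.168 0.915 -0.367
outer loop
vertex -0.474 2.638 1.667
vertex -1.025 2.537 1.668
vertex -0.71 2.758 2.075
endloop
endfacet
facet normal 0.867 0.008 0.499
outer loop
vertex -0.474 2.638 1.667
vertex -0.71 2.758 2.075
vertex -0.775 1.183 2.212
endloop
endfacet
facet normal 0.829 0.235 -0.508
outer loop
vertex 2.337 1.076 0.63
vertex 1.94 1.436 0.149
vertex 2.242 1.681 0.755
endloop
endfacet
facet normal 0.247 -0.159 0.956
outer loop
vertex 2.337 1.076 0.63
vertex 2.242 1.681 0.755
vertex 0.34 0.984 1.131
endloop
endfacet
facet normal 0.829 0.234 -0.508
outer loop
vertex 2.242 1.681 0.755
vertex 1.94 1.436 0.149
vertex 1.92 2.101 0.423
endloop
endfacet
facet normal -0.058 0.591 0.804
outer loop
vertex 2.242 1.681 0.755
vertex 1.92 2.101 0.423
vertex 0.34 0.984 1.131
endloop
endfacet
facet normal 0.828 0.235 -0.509
outer loop
vertex 1.92 2.101 0.423
vertex 1.94 1.436 0.149
vertex 1.612 2.02 -0.115
endloop
endfacet
facet normal -0.517 0.839 0.170
outer loop
vertex 1.92 2.101 0.423
vertex 1.612 2.02 -0.115
vertex 0.34 0.984 1.131
endloop
endfacet
facet normal 0.828 0.235 -0.508
outer loop
vertex 1.612 2.02 -0.115
vertex 1.94 1.436 0.149
vertex 1.552 1.499 -0.454
endloop
endfacet
facet normal -0.787 0.398 -0.472
outer loop
vertex 1.612 2.02 -0.115
vertex 1.552 1.499 -0.454
vertex 0.34 0.984 1.131
endloop
endfacet
facet normal 0.829 0.234 -0.509
outer loop
vertex 1.552 1.499 -0.454
vertex 1.94 1.436 0.149
vertex 1.783 0.93 -0.339
endloop
endfacet
facet normal -0.662 -0.397 -0.635
outer loop
vertex 1.552 1.499 -0.454
vertex 1.783 0.93 -0.339
vertex 0.34 0.984 1.131
endloop
endfacet
facet normal 0.829 0.233 -0.508
outer loop
vertex 1.783 0.93 -0.339
vertex 1.94 1.436 0.149
vertex 2.132 0.742 0.144
endloop
endfacet
facet normal -0.238 -0.951 -0.198
outer loop
vertex 1.783 0.93 -0.339
vertex 2.132 0.742 0.144
vertex 0.34 0.984 1.131
endloop
endfacet
facet normal 0.828 0.233 -0.509
outer loop
vertex 2.132 0.742 0.144
vertex 1.94 1.436 0.149
vertex 2.337 1.076 0.63
endloop
endfacet
facet normal 0.167 -0.844 0.510
outer loop
vertex 2.132 0.742 0.144
vertex 2.337 1.076 0.63
vertex 0.34 0.984 1.131
endloop
endfacet

endsolid


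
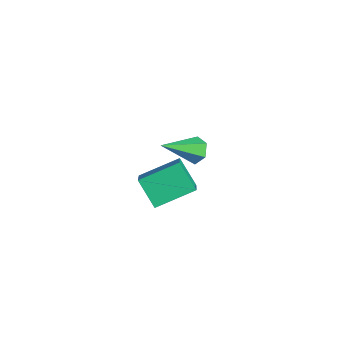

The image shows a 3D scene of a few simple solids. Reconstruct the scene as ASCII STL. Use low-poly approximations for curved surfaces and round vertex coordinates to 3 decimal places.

solid 
facet normal -0.106 0.839 -0.533
outer loop
vertex 2.754 3.133 0.426
vertex 2.319 3.359 0.868
vertex 2.962 3.488 0.943
endloop
endfacet
facet normal 0.934 -0.324 -0.153
outer loop
vertex 2.754 3.133 0.426
vertex 2.962 3.488 0.943
vertex 2.521 1.781 1.872
endloop
endfacet
facet normal -0.106 0.839 -0.533
outer loop
vertex 2.962 3.488 0.943
vertex 2.319 3.359 0.868
vertex 2.527 3.714 1.385
endloop
endfacet
facet normal 0.743 0.161 0.649
outer loop
vertex 2.962 3.488 0.943
vertex 2.527 3.714 1.385
vertex 2.521 1.781 1.872
endloop
endfacet
facet normal -0.108 0.839 -0.533
outer loop
vertex 2.527 3.714 1.385
vertex 2.319 3.359 0.868
vertex 1.884 3.584 1.311
endloop
endfacet
facet normal -0.159 0.242 0.957
outer loop
vertex 2.527 3.714 1.385
vertex 1.884 3.584 1.311
vertex 2.521 1.781 1.872
endloop
endfacet
facet normal -0.108 0.839 -0.533
outer loop
vertex 1.884 3.584 1.311
vertex 2.319 3.359 0.868
vertex 1.676 3.229 0.794
endloop
endfacet
facet normal -0.871 -0.164 0.463
outer loop
vertex 1.884 3.584 1.311
vertex 1.676 3.229 0.794
vertex 2.521 1.781 1.872
endloop
endfacet
facet normal -0.108 0.839 -0.534
outer loop
vertex 1.676 3.229 0.794
vertex 2.319 3.359 0.868
vertex 2.111 3.004 0.352
endloop
endfacet
facet normal -0.681 -0.650 -0.339
outer loop
vertex 1.676 3.229 0.794
vertex 2.111 3.004 0.352
vertex 2.521 1.781 1.872
endloop
endfacet
facet normal -0.107 0.839 -0.534
outer loop
vertex 2.111 3.004 0.352
vertex 2.319 3.359 0.868
vertex 2.754 3.133 0.426
endloop
endfacet
facet normal 0.221 -0.730 -0.647
outer loop
vertex 2.111 3.004 0.352
vertex 2.754 3.133 0.426
vertex 2.521 1.781 1.872
endloop
endfacet
facet normal -0.755 0.293 -0.587
outer loop
vertex -1.62 2.331 -3.88
vertex -1.481 4.128 -3.162
vertex -0.623 2.693 -4.982
endloop
endfacet
facet normal -0.072 -0.926 -0.370
outer loop
vertex 0.721 2.172 -3.938
vertex -1.62 2.331 -3.88
vertex -0.623 2.693 -4.982
endloop
endfacet
facet normal -0.755 0.293 -0.587
outer loop
vertex -0.623 2.693 -4.982
vertex -1.481 4.128 -3.162
vertex -0.483 4.49 -4.265
endloop
endfacet
facet normal 0.652 0.237 -0.721
outer loop
vertex -0.483 4.49 -4.265
vertex 0.721 2.172 -3.938
vertex -0.623 2.693 -4.982
endloop
endfacet
facet normal -0.652 -0.237 0.720
outer loop
vertex -1.62 2.331 -3.88
vertex -0.137 3.607 -2.118
vertex -1.481 4.128 -3.162
endloop
endfacet
facet normal -0.072 -0.927 -0.369
outer loop
vertex -0.277 1.81 -2.835
vertex -1.62 2.331 -3.88
vertex 0.721 2.172 -3.938
endloop
endfacet
facet normal -0.652 -0.237 0.720
outer loop
vertex -0.277 1.81 -2.835
vertex -0.137 3.607 -2.118
vertex -1.62 2.331 -3.88
endloop
endfacet
facet normal 0.072 0.926 0.369
outer loop
vertex -1.481 4.128 -3.162
vertex -0.137 3.607 -2.118
vertex -0.483 4.49 -4.265
endloop
endfacet
facet normal 0.652 0.237 -0.720
outer loop
vertex 0.86 3.969 -3.22
vertex 0.721 2.172 -3.938
vertex -0.483 4.49 -4.265
endloop
endfacet
facet normal 0.072 0.926 0.369
outer loop
vertex -0.483 4.49 -4.265
vertex -0.137 3.607 -2.118
vertex 0.86 3.969 -3.22
endloop
endfacet
facet normal 0.755 -0.293 0.587
outer loop
vertex 0.86 3.969 -3.22
vertex -0.277 1.81 -2.835
vertex 0.721 2.172 -3.938
endloop
endfacet
facet normal 0.755 -0.293 0.587
outer loop
vertex -0.137 3.607 -2.118
vertex -0.277 1.81 -2.835
vertex 0.86 3.969 -3.22
endloop
endfacet

endsolid


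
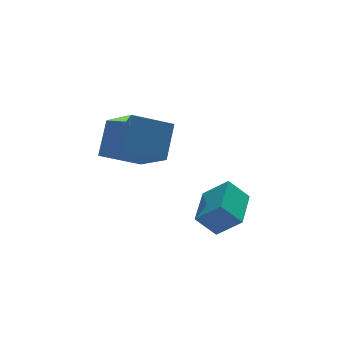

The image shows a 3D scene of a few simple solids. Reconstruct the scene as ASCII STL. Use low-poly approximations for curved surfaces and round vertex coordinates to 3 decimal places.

solid 
facet normal -0.908 0.112 0.404
outer loop
vertex -4.686 0.2 3.192
vertex -4.038 1.044 4.414
vertex -4.947 1.943 2.125
endloop
endfacet
facet normal -0.400 -0.521 -0.754
outer loop
vertex -3.422 1.756 1.446
vertex -4.686 0.2 3.192
vertex -4.947 1.943 2.125
endloop
endfacet
facet normal -0.908 0.111 0.404
outer loop
vertex -4.947 1.943 2.125
vertex -4.038 1.044 4.414
vertex -4.3 2.787 3.347
endloop
endfacet
facet normal -0.127 0.846 -0.517
outer loop
vertex -4.3 2.787 3.347
vertex -3.422 1.756 1.446
vertex -4.947 1.943 2.125
endloop
endfacet
facet normal 0.127 -0.846 0.517
outer loop
vertex -4.686 0.2 3.192
vertex -2.513 0.857 3.735
vertex -4.038 1.044 4.414
endloop
endfacet
facet normal -0.399 -0.522 -0.754
outer loop
vertex -3.16 0.013 2.513
vertex -4.686 0.2 3.192
vertex -3.422 1.756 1.446
endloop
endfacet
facet normal 0.127 -0.846 0.517
outer loop
vertex -3.16 0.013 2.513
vertex -2.513 0.857 3.735
vertex -4.686 0.2 3.192
endloop
endfacet
facet normal 0.400 0.522 0.754
outer loop
vertex -4.038 1.044 4.414
vertex -2.513 0.857 3.735
vertex -4.3 2.787 3.347
endloop
endfacet
facet normal -0.127 0.846 -0.517
outer loop
vertex -2.774 2.6 2.668
vertex -3.422 1.756 1.446
vertex -4.3 2.787 3.347
endloop
endfacet
facet normal 0.399 0.521 0.754
outer loop
vertex -4.3 2.787 3.347
vertex -2.513 0.857 3.735
vertex -2.774 2.6 2.668
endloop
endfacet
facet normal 0.908 -0.111 -0.405
outer loop
vertex -2.774 2.6 2.668
vertex -3.16 0.013 2.513
vertex -3.422 1.756 1.446
endloop
endfacet
facet normal 0.908 -0.111 -0.404
outer loop
vertex -2.513 0.857 3.735
vertex -3.16 0.013 2.513
vertex -2.774 2.6 2.668
endloop
endfacet
facet normal -0.638 0.251 0.728
outer loop
vertex -2.342 -2.733 1.486
vertex -1.445 -1.372 1.803
vertex -3.017 -2.099 0.677
endloop
endfacet
facet normal -0.541 -0.819 -0.191
outer loop
vertex -2.335 -2.368 -0.103
vertex -2.342 -2.733 1.486
vertex -3.017 -2.099 0.677
endloop
endfacet
facet normal -0.638 0.251 0.728
outer loop
vertex -3.017 -2.099 0.677
vertex -1.445 -1.372 1.803
vertex -2.12 -0.739 0.993
endloop
endfacet
facet normal -0.549 0.515 -0.658
outer loop
vertex -2.12 -0.739 0.993
vertex -2.335 -2.368 -0.103
vertex -3.017 -2.099 0.677
endloop
endfacet
facet normal 0.549 -0.515 0.658
outer loop
vertex -2.342 -2.733 1.486
vertex -0.763 -1.641 1.023
vertex -1.445 -1.372 1.803
endloop
endfacet
facet normal -0.540 -0.820 -0.191
outer loop
vertex -1.66 -3.001 0.707
vertex -2.342 -2.733 1.486
vertex -2.335 -2.368 -0.103
endloop
endfacet
facet normal 0.549 -0.515 0.658
outer loop
vertex -1.66 -3.001 0.707
vertex -0.763 -1.641 1.023
vertex -2.342 -2.733 1.486
endloop
endfacet
facet normal 0.541 0.820 0.190
outer loop
vertex -1.445 -1.372 1.803
vertex -0.763 -1.641 1.023
vertex -2.12 -0.739 0.993
endloop
endfacet
facet normal -0.549 0.515 -0.658
outer loop
vertex -1.438 -1.007 0.214
vertex -2.335 -2.368 -0.103
vertex -2.12 -0.739 0.993
endloop
endfacet
facet normal 0.540 0.819 0.191
outer loop
vertex -2.12 -0.739 0.993
vertex -0.763 -1.641 1.023
vertex -1.438 -1.007 0.214
endloop
endfacet
facet normal 0.638 -0.251 -0.728
outer loop
vertex -1.438 -1.007 0.214
vertex -1.66 -3.001 0.707
vertex -2.335 -2.368 -0.103
endloop
endfacet
facet normal 0.637 -0.251 -0.729
outer loop
vertex -0.763 -1.641 1.023
vertex -1.66 -3.001 0.707
vertex -1.438 -1.007 0.214
endloop
endfacet

endsolid


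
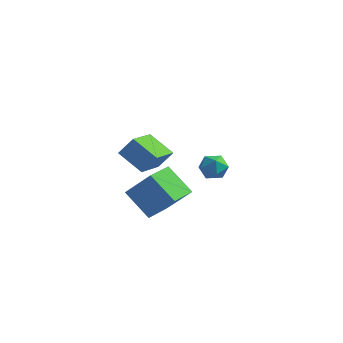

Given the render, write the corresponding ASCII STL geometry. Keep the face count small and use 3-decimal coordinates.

solid 
facet normal -0.513 -0.319 -0.797
outer loop
vertex -2.811 -2.27 3.172
vertex -4.032 -2.137 3.905
vertex -2.966 -0.638 2.618
endloop
endfacet
facet normal 0.854 -0.093 -0.512
outer loop
vertex -2.428 -0.303 3.455
vertex -2.811 -2.27 3.172
vertex -2.966 -0.638 2.618
endloop
endfacet
facet normal -0.513 -0.319 -0.797
outer loop
vertex -2.966 -0.638 2.618
vertex -4.032 -2.137 3.905
vertex -4.187 -0.506 3.351
endloop
endfacet
facet normal -0.090 0.943 -0.320
outer loop
vertex -4.187 -0.506 3.351
vertex -2.428 -0.303 3.455
vertex -2.966 -0.638 2.618
endloop
endfacet
facet normal 0.089 -0.943 0.320
outer loop
vertex -2.811 -2.27 3.172
vertex -3.494 -1.802 4.742
vertex -4.032 -2.137 3.905
endloop
endfacet
facet normal 0.854 -0.093 -0.512
outer loop
vertex -2.273 -1.934 4.009
vertex -2.811 -2.27 3.172
vertex -2.428 -0.303 3.455
endloop
endfacet
facet normal 0.090 -0.943 0.320
outer loop
vertex -2.273 -1.934 4.009
vertex -3.494 -1.802 4.742
vertex -2.811 -2.27 3.172
endloop
endfacet
facet normal -0.854 0.093 0.512
outer loop
vertex -4.032 -2.137 3.905
vertex -3.494 -1.802 4.742
vertex -4.187 -0.506 3.351
endloop
endfacet
facet normal -0.090 0.943 -0.321
outer loop
vertex -3.649 -0.17 4.188
vertex -2.428 -0.303 3.455
vertex -4.187 -0.506 3.351
endloop
endfacet
facet normal -0.854 0.093 0.512
outer loop
vertex -4.187 -0.506 3.351
vertex -3.494 -1.802 4.742
vertex -3.649 -0.17 4.188
endloop
endfacet
facet normal 0.513 0.319 0.797
outer loop
vertex -3.649 -0.17 4.188
vertex -2.273 -1.934 4.009
vertex -2.428 -0.303 3.455
endloop
endfacet
facet normal 0.513 0.319 0.797
outer loop
vertex -3.494 -1.802 4.742
vertex -2.273 -1.934 4.009
vertex -3.649 -0.17 4.188
endloop
endfacet
facet normal -0.819 0.397 -0.414
outer loop
vertex -2.273 2.794 0.641
vertex -2.701 2.393 1.104
vertex -2.472 3.075 1.304
endloop
endfacet
facet normal -0.272 0.854 -0.444
outer loop
vertex -2.273 2.794 0.641
vertex -2.472 3.075 1.304
vertex -1.775 3.167 1.054
endloop
endfacet
facet normal 0.260 0.539 -0.801
outer loop
vertex -2.273 2.794 0.641
vertex -1.775 3.167 1.054
vertex -1.573 2.542 0.699
endloop
endfacet
facet normal 0.042 -0.112 -0.993
outer loop
vertex -2.273 2.794 0.641
vertex -1.573 2.542 0.699
vertex -2.145 2.064 0.729
endloop
endfacet
facet normal -0.627 -0.201 -0.753
outer loop
vertex -2.273 2.794 0.641
vertex -2.145 2.064 0.729
vertex -2.701 2.393 1.104
endloop
endfacet
facet normal -0.048 0.973 0.224
outer loop
vertex -1.775 3.167 1.054
vertex -2.472 3.075 1.304
vertex -1.895 2.996 1.771
endloop
endfacet
facet normal -0.934 0.234 0.271
outer loop
vertex -2.472 3.075 1.304
vertex -2.701 2.393 1.104
vertex -2.467 2.518 1.801
endloop
endfacet
facet normal -0.621 -0.732 -0.279
outer loop
vertex -2.701 2.393 1.104
vertex -2.145 2.064 0.729
vertex -2.265 1.893 1.446
endloop
endfacet
facet normal 0.458 -0.590 -0.665
outer loop
vertex -2.145 2.064 0.729
vertex -1.573 2.542 0.699
vertex -1.568 1.985 1.196
endloop
endfacet
facet normal 0.811 0.464 -0.356
outer loop
vertex -1.573 2.542 0.699
vertex -1.775 3.167 1.054
vertex -1.339 2.667 1.396
endloop
endfacet
facet normal -0.042 0.112 0.993
outer loop
vertex -1.767 2.266 1.859
vertex -1.895 2.996 1.771
vertex -2.467 2.518 1.801
endloop
endfacet
facet normal -0.260 -0.539 0.801
outer loop
vertex -1.767 2.266 1.859
vertex -2.467 2.518 1.801
vertex -2.265 1.893 1.446
endloop
endfacet
facet normal 0.272 -0.854 0.444
outer loop
vertex -1.767 2.266 1.859
vertex -2.265 1.893 1.446
vertex -1.568 1.985 1.196
endloop
endfacet
facet normal 0.819 -0.397 0.414
outer loop
vertex -1.767 2.266 1.859
vertex -1.568 1.985 1.196
vertex -1.339 2.667 1.396
endloop
endfacet
facet normal 0.627 0.201 0.753
outer loop
vertex -1.767 2.266 1.859
vertex -1.339 2.667 1.396
vertex -1.895 2.996 1.771
endloop
endfacet
facet normal -0.458 0.590 0.665
outer loop
vertex -2.467 2.518 1.801
vertex -1.895 2.996 1.771
vertex -2.472 3.075 1.304
endloop
endfacet
facet normal -0.811 -0.464 0.356
outer loop
vertex -2.265 1.893 1.446
vertex -2.467 2.518 1.801
vertex -2.701 2.393 1.104
endloop
endfacet
facet normal 0.048 -0.973 -0.224
outer loop
vertex -1.568 1.985 1.196
vertex -2.265 1.893 1.446
vertex -2.145 2.064 0.729
endloop
endfacet
facet normal 0.934 -0.234 -0.271
outer loop
vertex -1.339 2.667 1.396
vertex -1.568 1.985 1.196
vertex -1.573 2.542 0.699
endloop
endfacet
facet normal 0.621 0.732 0.279
outer loop
vertex -1.895 2.996 1.771
vertex -1.339 2.667 1.396
vertex -1.775 3.167 1.054
endloop
endfacet
facet normal -0.750 0.099 0.654
outer loop
vertex -1.547 -3.665 4.073
vertex -1.511 -2.285 3.905
vertex -2.691 -3.792 2.782
endloop
endfacet
facet normal -0.027 -0.992 0.121
outer loop
vertex -1.469 -3.955 1.715
vertex -1.547 -3.665 4.073
vertex -2.691 -3.792 2.782
endloop
endfacet
facet normal -0.750 0.100 0.654
outer loop
vertex -2.691 -3.792 2.782
vertex -1.511 -2.285 3.905
vertex -2.655 -2.413 2.613
endloop
endfacet
facet normal -0.662 -0.074 -0.746
outer loop
vertex -2.655 -2.413 2.613
vertex -1.469 -3.955 1.715
vertex -2.691 -3.792 2.782
endloop
endfacet
facet normal 0.661 0.074 0.746
outer loop
vertex -1.547 -3.665 4.073
vertex -0.289 -2.448 2.838
vertex -1.511 -2.285 3.905
endloop
endfacet
facet normal -0.026 -0.992 0.121
outer loop
vertex -0.325 -3.827 3.007
vertex -1.547 -3.665 4.073
vertex -1.469 -3.955 1.715
endloop
endfacet
facet normal 0.661 0.074 0.747
outer loop
vertex -0.325 -3.827 3.007
vertex -0.289 -2.448 2.838
vertex -1.547 -3.665 4.073
endloop
endfacet
facet normal 0.026 0.992 -0.122
outer loop
vertex -1.511 -2.285 3.905
vertex -0.289 -2.448 2.838
vertex -2.655 -2.413 2.613
endloop
endfacet
facet normal -0.661 -0.074 -0.747
outer loop
vertex -1.433 -2.575 1.547
vertex -1.469 -3.955 1.715
vertex -2.655 -2.413 2.613
endloop
endfacet
facet normal 0.026 0.992 -0.121
outer loop
vertex -2.655 -2.413 2.613
vertex -0.289 -2.448 2.838
vertex -1.433 -2.575 1.547
endloop
endfacet
facet normal 0.750 -0.099 -0.654
outer loop
vertex -1.433 -2.575 1.547
vertex -0.325 -3.827 3.007
vertex -1.469 -3.955 1.715
endloop
endfacet
facet normal 0.750 -0.100 -0.654
outer loop
vertex -0.289 -2.448 2.838
vertex -0.325 -3.827 3.007
vertex -1.433 -2.575 1.547
endloop
endfacet

endsolid


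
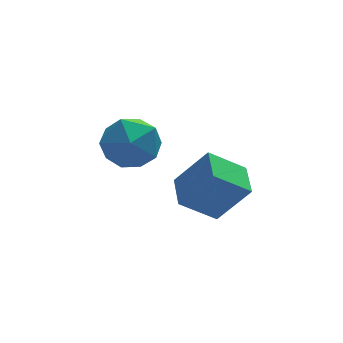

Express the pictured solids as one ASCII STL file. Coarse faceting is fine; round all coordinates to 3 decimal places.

solid 
facet normal -0.799 0.067 0.598
outer loop
vertex -0.019 1.228 -1.015
vertex 0.255 2.647 -0.807
vertex -1.128 1.667 -2.545
endloop
endfacet
facet normal -0.188 -0.972 -0.143
outer loop
vertex 0.245 1.553 -3.573
vertex -0.019 1.228 -1.015
vertex -1.128 1.667 -2.545
endloop
endfacet
facet normal -0.799 0.067 0.598
outer loop
vertex -1.128 1.667 -2.545
vertex 0.255 2.647 -0.807
vertex -0.854 3.086 -2.337
endloop
endfacet
facet normal -0.572 0.226 -0.789
outer loop
vertex -0.854 3.086 -2.337
vertex 0.245 1.553 -3.573
vertex -1.128 1.667 -2.545
endloop
endfacet
facet normal 0.572 -0.226 0.789
outer loop
vertex -0.019 1.228 -1.015
vertex 1.628 2.533 -1.835
vertex 0.255 2.647 -0.807
endloop
endfacet
facet normal -0.188 -0.972 -0.143
outer loop
vertex 1.354 1.114 -2.043
vertex -0.019 1.228 -1.015
vertex 0.245 1.553 -3.573
endloop
endfacet
facet normal 0.572 -0.226 0.789
outer loop
vertex 1.354 1.114 -2.043
vertex 1.628 2.533 -1.835
vertex -0.019 1.228 -1.015
endloop
endfacet
facet normal 0.188 0.972 0.143
outer loop
vertex 0.255 2.647 -0.807
vertex 1.628 2.533 -1.835
vertex -0.854 3.086 -2.337
endloop
endfacet
facet normal -0.572 0.226 -0.789
outer loop
vertex 0.519 2.972 -3.365
vertex 0.245 1.553 -3.573
vertex -0.854 3.086 -2.337
endloop
endfacet
facet normal 0.188 0.972 0.143
outer loop
vertex -0.854 3.086 -2.337
vertex 1.628 2.533 -1.835
vertex 0.519 2.972 -3.365
endloop
endfacet
facet normal 0.799 -0.067 -0.598
outer loop
vertex 0.519 2.972 -3.365
vertex 1.354 1.114 -2.043
vertex 0.245 1.553 -3.573
endloop
endfacet
facet normal 0.799 -0.067 -0.598
outer loop
vertex 1.628 2.533 -1.835
vertex 1.354 1.114 -2.043
vertex 0.519 2.972 -3.365
endloop
endfacet
facet normal -0.720 0.381 0.580
outer loop
vertex -3.449 2.472 1.267
vertex -3.966 1.37 1.35
vertex -3.127 1.713 2.166
endloop
endfacet
facet normal -0.109 0.740 0.664
outer loop
vertex -3.449 2.472 1.267
vertex -3.127 1.713 2.166
vertex -2.276 2.362 1.582
endloop
endfacet
facet normal 0.086 0.996 0.026
outer loop
vertex -3.449 2.472 1.267
vertex -2.276 2.362 1.582
vertex -2.588 2.42 0.404
endloop
endfacet
facet normal -0.405 0.795 -0.452
outer loop
vertex -3.449 2.472 1.267
vertex -2.588 2.42 0.404
vertex -3.633 1.807 0.261
endloop
endfacet
facet normal -0.903 0.415 -0.109
outer loop
vertex -3.449 2.472 1.267
vertex -3.633 1.807 0.261
vertex -3.966 1.37 1.35
endloop
endfacet
facet normal 0.390 0.278 0.878
outer loop
vertex -2.276 2.362 1.582
vertex -3.127 1.713 2.166
vertex -2.067 1.193 1.859
endloop
endfacet
facet normal -0.598 -0.303 0.742
outer loop
vertex -3.127 1.713 2.166
vertex -3.966 1.37 1.35
vertex -3.112 0.58 1.716
endloop
endfacet
facet normal -0.894 -0.248 -0.373
outer loop
vertex -3.966 1.37 1.35
vertex -3.633 1.807 0.261
vertex -3.424 0.638 0.538
endloop
endfacet
facet normal -0.088 0.367 -0.926
outer loop
vertex -3.633 1.807 0.261
vertex -2.588 2.42 0.404
vertex -2.573 1.287 -0.046
endloop
endfacet
facet normal 0.706 0.692 -0.153
outer loop
vertex -2.588 2.42 0.404
vertex -2.276 2.362 1.582
vertex -1.734 1.63 0.77
endloop
endfacet
facet normal 0.405 -0.795 0.452
outer loop
vertex -2.251 0.528 0.853
vertex -2.067 1.193 1.859
vertex -3.112 0.58 1.716
endloop
endfacet
facet normal -0.086 -0.996 -0.026
outer loop
vertex -2.251 0.528 0.853
vertex -3.112 0.58 1.716
vertex -3.424 0.638 0.538
endloop
endfacet
facet normal 0.109 -0.740 -0.664
outer loop
vertex -2.251 0.528 0.853
vertex -3.424 0.638 0.538
vertex -2.573 1.287 -0.046
endloop
endfacet
facet normal 0.720 -0.381 -0.580
outer loop
vertex -2.251 0.528 0.853
vertex -2.573 1.287 -0.046
vertex -1.734 1.63 0.77
endloop
endfacet
facet normal 0.903 -0.415 0.109
outer loop
vertex -2.251 0.528 0.853
vertex -1.734 1.63 0.77
vertex -2.067 1.193 1.859
endloop
endfacet
facet normal 0.088 -0.367 0.926
outer loop
vertex -3.112 0.58 1.716
vertex -2.067 1.193 1.859
vertex -3.127 1.713 2.166
endloop
endfacet
facet normal -0.706 -0.692 0.153
outer loop
vertex -3.424 0.638 0.538
vertex -3.112 0.58 1.716
vertex -3.966 1.37 1.35
endloop
endfacet
facet normal -0.390 -0.278 -0.878
outer loop
vertex -2.573 1.287 -0.046
vertex -3.424 0.638 0.538
vertex -3.633 1.807 0.261
endloop
endfacet
facet normal 0.598 0.303 -0.742
outer loop
vertex -1.734 1.63 0.77
vertex -2.573 1.287 -0.046
vertex -2.588 2.42 0.404
endloop
endfacet
facet normal 0.894 0.248 0.373
outer loop
vertex -2.067 1.193 1.859
vertex -1.734 1.63 0.77
vertex -2.276 2.362 1.582
endloop
endfacet

endsolid


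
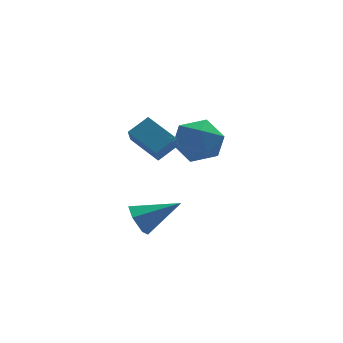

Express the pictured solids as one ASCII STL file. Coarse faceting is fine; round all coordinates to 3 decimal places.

solid 
facet normal -0.827 -0.261 -0.498
outer loop
vertex -4.141 -3.319 1.946
vertex -3.868 -2.681 1.158
vertex -3.353 -4.504 1.259
endloop
endfacet
facet normal -0.260 -0.608 0.750
outer loop
vertex -2.452 -4.219 1.802
vertex -4.141 -3.319 1.946
vertex -3.353 -4.504 1.259
endloop
endfacet
facet normal -0.827 -0.261 -0.497
outer loop
vertex -3.353 -4.504 1.259
vertex -3.868 -2.681 1.158
vertex -3.081 -3.866 0.471
endloop
endfacet
facet normal 0.499 -0.750 -0.435
outer loop
vertex -3.081 -3.866 0.471
vertex -2.452 -4.219 1.802
vertex -3.353 -4.504 1.259
endloop
endfacet
facet normal -0.499 0.750 0.434
outer loop
vertex -4.141 -3.319 1.946
vertex -2.967 -2.396 1.701
vertex -3.868 -2.681 1.158
endloop
endfacet
facet normal -0.260 -0.608 0.751
outer loop
vertex -3.239 -3.034 2.489
vertex -4.141 -3.319 1.946
vertex -2.452 -4.219 1.802
endloop
endfacet
facet normal -0.499 0.750 0.435
outer loop
vertex -3.239 -3.034 2.489
vertex -2.967 -2.396 1.701
vertex -4.141 -3.319 1.946
endloop
endfacet
facet normal 0.260 0.608 -0.750
outer loop
vertex -3.868 -2.681 1.158
vertex -2.967 -2.396 1.701
vertex -3.081 -3.866 0.471
endloop
endfacet
facet normal 0.499 -0.750 -0.435
outer loop
vertex -2.179 -3.581 1.014
vertex -2.452 -4.219 1.802
vertex -3.081 -3.866 0.471
endloop
endfacet
facet normal 0.260 0.608 -0.750
outer loop
vertex -3.081 -3.866 0.471
vertex -2.967 -2.396 1.701
vertex -2.179 -3.581 1.014
endloop
endfacet
facet normal 0.827 0.261 0.498
outer loop
vertex -2.179 -3.581 1.014
vertex -3.239 -3.034 2.489
vertex -2.452 -4.219 1.802
endloop
endfacet
facet normal 0.827 0.262 0.497
outer loop
vertex -2.967 -2.396 1.701
vertex -3.239 -3.034 2.489
vertex -2.179 -3.581 1.014
endloop
endfacet
facet normal -0.871 0.165 -0.462
outer loop
vertex -3.282 -3.039 -4.226
vertex -3.599 -2.739 -3.521
vertex -3.219 -2.229 -4.055
endloop
endfacet
facet normal 0.757 0.078 -0.649
outer loop
vertex -3.282 -3.039 -4.226
vertex -3.219 -2.229 -4.055
vertex -1.901 -3.061 -2.619
endloop
endfacet
facet normal -0.871 0.166 -0.462
outer loop
vertex -3.219 -2.229 -4.055
vertex -3.599 -2.739 -3.521
vertex -3.536 -1.929 -3.349
endloop
endfacet
facet normal 0.590 0.803 -0.076
outer loop
vertex -3.219 -2.229 -4.055
vertex -3.536 -1.929 -3.349
vertex -1.901 -3.061 -2.619
endloop
endfacet
facet normal -0.871 0.166 -0.463
outer loop
vertex -3.536 -1.929 -3.349
vertex -3.599 -2.739 -3.521
vertex -3.917 -2.438 -2.815
endloop
endfacet
facet normal 0.135 0.667 0.732
outer loop
vertex -3.536 -1.929 -3.349
vertex -3.917 -2.438 -2.815
vertex -1.901 -3.061 -2.619
endloop
endfacet
facet normal -0.871 0.166 -0.463
outer loop
vertex -3.917 -2.438 -2.815
vertex -3.599 -2.739 -3.521
vertex -3.98 -3.248 -2.987
endloop
endfacet
facet normal -0.154 -0.194 0.969
outer loop
vertex -3.917 -2.438 -2.815
vertex -3.98 -3.248 -2.987
vertex -1.901 -3.061 -2.619
endloop
endfacet
facet normal -0.871 0.166 -0.463
outer loop
vertex -3.98 -3.248 -2.987
vertex -3.599 -2.739 -3.521
vertex -3.662 -3.548 -3.693
endloop
endfacet
facet normal 0.013 -0.918 0.396
outer loop
vertex -3.98 -3.248 -2.987
vertex -3.662 -3.548 -3.693
vertex -1.901 -3.061 -2.619
endloop
endfacet
facet normal -0.871 0.166 -0.462
outer loop
vertex -3.662 -3.548 -3.693
vertex -3.599 -2.739 -3.521
vertex -3.282 -3.039 -4.226
endloop
endfacet
facet normal 0.468 -0.782 -0.413
outer loop
vertex -3.662 -3.548 -3.693
vertex -3.282 -3.039 -4.226
vertex -1.901 -3.061 -2.619
endloop
endfacet
facet normal -0.616 0.760 0.208
outer loop
vertex -1.597 -0.929 -0.419
vertex -1.375 -1.066 0.741
vertex -0.699 -0.339 0.088
endloop
endfacet
facet normal -0.312 0.846 -0.432
outer loop
vertex -1.597 -0.929 -0.419
vertex -0.699 -0.339 0.088
vertex -0.556 -0.833 -0.983
endloop
endfacet
facet normal -0.477 0.279 -0.833
outer loop
vertex -1.597 -0.929 -0.419
vertex -0.556 -0.833 -0.983
vertex -1.144 -1.865 -0.992
endloop
endfacet
facet normal -0.884 -0.158 -0.441
outer loop
vertex -1.597 -0.929 -0.419
vertex -1.144 -1.865 -0.992
vertex -1.65 -2.009 0.073
endloop
endfacet
facet normal -0.969 0.140 0.202
outer loop
vertex -1.597 -0.929 -0.419
vertex -1.65 -2.009 0.073
vertex -1.375 -1.066 0.741
endloop
endfacet
facet normal 0.395 0.853 -0.341
outer loop
vertex -0.556 -0.833 -0.983
vertex -0.699 -0.339 0.088
vertex 0.31 -0.911 -0.173
endloop
endfacet
facet normal -0.096 0.713 0.695
outer loop
vertex -0.699 -0.339 0.088
vertex -1.375 -1.066 0.741
vertex -0.196 -1.055 0.892
endloop
endfacet
facet normal -0.667 -0.291 0.686
outer loop
vertex -1.375 -1.066 0.741
vertex -1.65 -2.009 0.073
vertex -0.784 -2.087 0.883
endloop
endfacet
facet normal -0.529 -0.771 -0.355
outer loop
vertex -1.65 -2.009 0.073
vertex -1.144 -1.865 -0.992
vertex -0.641 -2.581 -0.188
endloop
endfacet
facet normal 0.127 -0.064 -0.990
outer loop
vertex -1.144 -1.865 -0.992
vertex -0.556 -0.833 -0.983
vertex 0.035 -1.854 -0.841
endloop
endfacet
facet normal 0.884 0.158 0.441
outer loop
vertex 0.257 -1.991 0.319
vertex 0.31 -0.911 -0.173
vertex -0.196 -1.055 0.892
endloop
endfacet
facet normal 0.477 -0.279 0.833
outer loop
vertex 0.257 -1.991 0.319
vertex -0.196 -1.055 0.892
vertex -0.784 -2.087 0.883
endloop
endfacet
facet normal 0.312 -0.846 0.432
outer loop
vertex 0.257 -1.991 0.319
vertex -0.784 -2.087 0.883
vertex -0.641 -2.581 -0.188
endloop
endfacet
facet normal 0.616 -0.760 -0.208
outer loop
vertex 0.257 -1.991 0.319
vertex -0.641 -2.581 -0.188
vertex 0.035 -1.854 -0.841
endloop
endfacet
facet normal 0.969 -0.140 -0.202
outer loop
vertex 0.257 -1.991 0.319
vertex 0.035 -1.854 -0.841
vertex 0.31 -0.911 -0.173
endloop
endfacet
facet normal 0.529 0.771 0.355
outer loop
vertex -0.196 -1.055 0.892
vertex 0.31 -0.911 -0.173
vertex -0.699 -0.339 0.088
endloop
endfacet
facet normal -0.127 0.064 0.990
outer loop
vertex -0.784 -2.087 0.883
vertex -0.196 -1.055 0.892
vertex -1.375 -1.066 0.741
endloop
endfacet
facet normal -0.395 -0.853 0.341
outer loop
vertex -0.641 -2.581 -0.188
vertex -0.784 -2.087 0.883
vertex -1.65 -2.009 0.073
endloop
endfacet
facet normal 0.096 -0.713 -0.695
outer loop
vertex 0.035 -1.854 -0.841
vertex -0.641 -2.581 -0.188
vertex -1.144 -1.865 -0.992
endloop
endfacet
facet normal 0.667 0.291 -0.686
outer loop
vertex 0.31 -0.911 -0.173
vertex 0.035 -1.854 -0.841
vertex -0.556 -0.833 -0.983
endloop
endfacet

endsolid


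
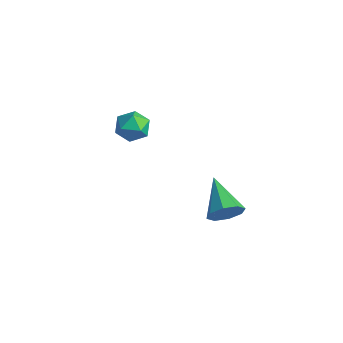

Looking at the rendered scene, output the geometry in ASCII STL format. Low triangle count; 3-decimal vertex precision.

solid 
facet normal 0.836 -0.376 -0.399
outer loop
vertex 4.135 0.441 -2.593
vertex 3.779 0.24 -3.149
vertex 4.122 0.811 -2.969
endloop
endfacet
facet normal 0.198 0.702 0.684
outer loop
vertex 4.135 0.441 -2.593
vertex 4.122 0.811 -2.969
vertex 2.441 0.84 -2.511
endloop
endfacet
facet normal 0.836 -0.376 -0.400
outer loop
vertex 4.122 0.811 -2.969
vertex 3.779 0.24 -3.149
vertex 3.908 0.847 -3.45
endloop
endfacet
facet normal 0.033 0.998 0.060
outer loop
vertex 4.122 0.811 -2.969
vertex 3.908 0.847 -3.45
vertex 2.441 0.84 -2.511
endloop
endfacet
facet normal 0.837 -0.376 -0.399
outer loop
vertex 3.908 0.847 -3.45
vertex 3.779 0.24 -3.149
vertex 3.619 0.528 -3.756
endloop
endfacet
facet normal -0.332 0.792 -0.512
outer loop
vertex 3.908 0.847 -3.45
vertex 3.619 0.528 -3.756
vertex 2.441 0.84 -2.511
endloop
endfacet
facet normal 0.837 -0.375 -0.398
outer loop
vertex 3.619 0.528 -3.756
vertex 3.779 0.24 -3.149
vertex 3.424 0.039 -3.706
endloop
endfacet
facet normal -0.686 0.202 -0.699
outer loop
vertex 3.619 0.528 -3.756
vertex 3.424 0.039 -3.706
vertex 2.441 0.84 -2.511
endloop
endfacet
facet normal 0.837 -0.375 -0.398
outer loop
vertex 3.424 0.039 -3.706
vertex 3.779 0.24 -3.149
vertex 3.437 -0.331 -3.33
endloop
endfacet
facet normal -0.818 -0.424 -0.389
outer loop
vertex 3.424 0.039 -3.706
vertex 3.437 -0.331 -3.33
vertex 2.441 0.84 -2.511
endloop
endfacet
facet normal 0.837 -0.375 -0.399
outer loop
vertex 3.437 -0.331 -3.33
vertex 3.779 0.24 -3.149
vertex 3.651 -0.367 -2.848
endloop
endfacet
facet normal -0.653 -0.720 0.236
outer loop
vertex 3.437 -0.331 -3.33
vertex 3.651 -0.367 -2.848
vertex 2.441 0.84 -2.511
endloop
endfacet
facet normal 0.836 -0.375 -0.400
outer loop
vertex 3.651 -0.367 -2.848
vertex 3.779 0.24 -3.149
vertex 3.94 -0.048 -2.543
endloop
endfacet
facet normal -0.287 -0.513 0.809
outer loop
vertex 3.651 -0.367 -2.848
vertex 3.94 -0.048 -2.543
vertex 2.441 0.84 -2.511
endloop
endfacet
facet normal 0.836 -0.374 -0.400
outer loop
vertex 3.94 -0.048 -2.543
vertex 3.779 0.24 -3.149
vertex 4.135 0.441 -2.593
endloop
endfacet
facet normal 0.066 0.075 0.995
outer loop
vertex 3.94 -0.048 -2.543
vertex 4.135 0.441 -2.593
vertex 2.441 0.84 -2.511
endloop
endfacet
facet normal -0.682 0.721 -0.124
outer loop
vertex -1.136 0.678 -1.967
vertex -1.651 0.198 -1.928
vertex -1.42 0.517 -1.343
endloop
endfacet
facet normal -0.100 0.974 0.206
outer loop
vertex -1.136 0.678 -1.967
vertex -1.42 0.517 -1.343
vertex -0.723 0.601 -1.402
endloop
endfacet
facet normal 0.461 0.859 -0.220
outer loop
vertex -1.136 0.678 -1.967
vertex -0.723 0.601 -1.402
vertex -0.524 0.335 -2.023
endloop
endfacet
facet normal 0.227 0.538 -0.812
outer loop
vertex -1.136 0.678 -1.967
vertex -0.524 0.335 -2.023
vertex -1.097 0.086 -2.348
endloop
endfacet
facet normal -0.479 0.453 -0.752
outer loop
vertex -1.136 0.678 -1.967
vertex -1.097 0.086 -2.348
vertex -1.651 0.198 -1.928
endloop
endfacet
facet normal -0.004 0.596 0.803
outer loop
vertex -0.723 0.601 -1.402
vertex -1.42 0.517 -1.343
vertex -0.983 0.074 -1.012
endloop
endfacet
facet normal -0.944 0.188 0.270
outer loop
vertex -1.42 0.517 -1.343
vertex -1.651 0.198 -1.928
vertex -1.556 -0.175 -1.337
endloop
endfacet
facet normal -0.617 -0.249 -0.747
outer loop
vertex -1.651 0.198 -1.928
vertex -1.097 0.086 -2.348
vertex -1.357 -0.441 -1.958
endloop
endfacet
facet normal 0.526 -0.111 -0.843
outer loop
vertex -1.097 0.086 -2.348
vertex -0.524 0.335 -2.023
vertex -0.66 -0.357 -2.017
endloop
endfacet
facet normal 0.905 0.411 0.114
outer loop
vertex -0.524 0.335 -2.023
vertex -0.723 0.601 -1.402
vertex -0.429 -0.038 -1.432
endloop
endfacet
facet normal -0.227 -0.538 0.812
outer loop
vertex -0.944 -0.518 -1.393
vertex -0.983 0.074 -1.012
vertex -1.556 -0.175 -1.337
endloop
endfacet
facet normal -0.461 -0.859 0.220
outer loop
vertex -0.944 -0.518 -1.393
vertex -1.556 -0.175 -1.337
vertex -1.357 -0.441 -1.958
endloop
endfacet
facet normal 0.100 -0.974 -0.206
outer loop
vertex -0.944 -0.518 -1.393
vertex -1.357 -0.441 -1.958
vertex -0.66 -0.357 -2.017
endloop
endfacet
facet normal 0.682 -0.721 0.124
outer loop
vertex -0.944 -0.518 -1.393
vertex -0.66 -0.357 -2.017
vertex -0.429 -0.038 -1.432
endloop
endfacet
facet normal 0.479 -0.453 0.752
outer loop
vertex -0.944 -0.518 -1.393
vertex -0.429 -0.038 -1.432
vertex -0.983 0.074 -1.012
endloop
endfacet
facet normal -0.526 0.111 0.843
outer loop
vertex -1.556 -0.175 -1.337
vertex -0.983 0.074 -1.012
vertex -1.42 0.517 -1.343
endloop
endfacet
facet normal -0.905 -0.411 -0.114
outer loop
vertex -1.357 -0.441 -1.958
vertex -1.556 -0.175 -1.337
vertex -1.651 0.198 -1.928
endloop
endfacet
facet normal 0.004 -0.596 -0.803
outer loop
vertex -0.66 -0.357 -2.017
vertex -1.357 -0.441 -1.958
vertex -1.097 0.086 -2.348
endloop
endfacet
facet normal 0.944 -0.188 -0.270
outer loop
vertex -0.429 -0.038 -1.432
vertex -0.66 -0.357 -2.017
vertex -0.524 0.335 -2.023
endloop
endfacet
facet normal 0.617 0.249 0.747
outer loop
vertex -0.983 0.074 -1.012
vertex -0.429 -0.038 -1.432
vertex -0.723 0.601 -1.402
endloop
endfacet

endsolid


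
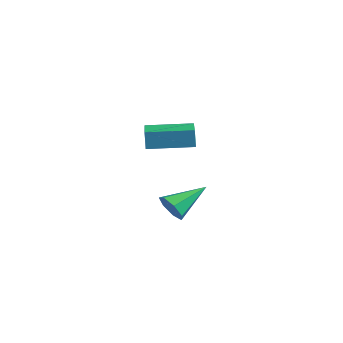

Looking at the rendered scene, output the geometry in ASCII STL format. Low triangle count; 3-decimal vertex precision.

solid 
facet normal -0.089 -0.887 -0.454
outer loop
vertex 2.333 -2.028 -0.516
vertex 1.999 -2.302 0.085
vertex 1.693 -1.971 -0.502
endloop
endfacet
facet normal 0.050 0.729 -0.682
outer loop
vertex 2.333 -2.028 -0.516
vertex 1.693 -1.971 -0.502
vertex 2.161 -0.678 0.915
endloop
endfacet
facet normal -0.089 -0.887 -0.453
outer loop
vertex 1.693 -1.971 -0.502
vertex 1.999 -2.302 0.085
vertex 1.284 -2.163 -0.046
endloop
endfacet
facet normal -0.689 0.634 -0.351
outer loop
vertex 1.693 -1.971 -0.502
vertex 1.284 -2.163 -0.046
vertex 2.161 -0.678 0.915
endloop
endfacet
facet normal -0.089 -0.887 -0.454
outer loop
vertex 1.284 -2.163 -0.046
vertex 1.999 -2.302 0.085
vertex 1.413 -2.46 0.509
endloop
endfacet
facet normal -0.886 0.290 0.361
outer loop
vertex 1.284 -2.163 -0.046
vertex 1.413 -2.46 0.509
vertex 2.161 -0.678 0.915
endloop
endfacet
facet normal -0.088 -0.887 -0.453
outer loop
vertex 1.413 -2.46 0.509
vertex 1.999 -2.302 0.085
vertex 1.983 -2.637 0.745
endloop
endfacet
facet normal -0.394 -0.044 0.918
outer loop
vertex 1.413 -2.46 0.509
vertex 1.983 -2.637 0.745
vertex 2.161 -0.678 0.915
endloop
endfacet
facet normal -0.089 -0.887 -0.453
outer loop
vertex 1.983 -2.637 0.745
vertex 1.999 -2.302 0.085
vertex 2.565 -2.562 0.484
endloop
endfacet
facet normal 0.419 -0.116 0.901
outer loop
vertex 1.983 -2.637 0.745
vertex 2.565 -2.562 0.484
vertex 2.161 -0.678 0.915
endloop
endfacet
facet normal -0.088 -0.887 -0.453
outer loop
vertex 2.565 -2.562 0.484
vertex 1.999 -2.302 0.085
vertex 2.721 -2.291 -0.077
endloop
endfacet
facet normal 0.938 0.127 0.322
outer loop
vertex 2.565 -2.562 0.484
vertex 2.721 -2.291 -0.077
vertex 2.161 -0.678 0.915
endloop
endfacet
facet normal -0.088 -0.887 -0.453
outer loop
vertex 2.721 -2.291 -0.077
vertex 1.999 -2.302 0.085
vertex 2.333 -2.028 -0.516
endloop
endfacet
facet normal 0.774 0.504 -0.382
outer loop
vertex 2.721 -2.291 -0.077
vertex 2.333 -2.028 -0.516
vertex 2.161 -0.678 0.915
endloop
endfacet
facet normal -0.569 -0.821 -0.049
outer loop
vertex -2.879 -0.136 2.245
vertex -4.196 0.788 2.054
vertex -2.764 -0.161 1.322
endloop
endfacet
facet normal 0.813 -0.570 0.117
outer loop
vertex -1.564 1.572 1.426
vertex -2.879 -0.136 2.245
vertex -2.764 -0.161 1.322
endloop
endfacet
facet normal -0.569 -0.821 -0.049
outer loop
vertex -2.764 -0.161 1.322
vertex -4.196 0.788 2.054
vertex -4.081 0.763 1.132
endloop
endfacet
facet normal 0.124 -0.027 -0.992
outer loop
vertex -4.081 0.763 1.132
vertex -1.564 1.572 1.426
vertex -2.764 -0.161 1.322
endloop
endfacet
facet normal -0.125 0.027 0.992
outer loop
vertex -2.879 -0.136 2.245
vertex -2.996 2.521 2.158
vertex -4.196 0.788 2.054
endloop
endfacet
facet normal 0.813 -0.570 0.117
outer loop
vertex -1.679 1.597 2.348
vertex -2.879 -0.136 2.245
vertex -1.564 1.572 1.426
endloop
endfacet
facet normal -0.124 0.027 0.992
outer loop
vertex -1.679 1.597 2.348
vertex -2.996 2.521 2.158
vertex -2.879 -0.136 2.245
endloop
endfacet
facet normal -0.813 0.570 -0.117
outer loop
vertex -4.196 0.788 2.054
vertex -2.996 2.521 2.158
vertex -4.081 0.763 1.132
endloop
endfacet
facet normal 0.125 -0.027 -0.992
outer loop
vertex -2.881 2.496 1.235
vertex -1.564 1.572 1.426
vertex -4.081 0.763 1.132
endloop
endfacet
facet normal -0.813 0.570 -0.117
outer loop
vertex -4.081 0.763 1.132
vertex -2.996 2.521 2.158
vertex -2.881 2.496 1.235
endloop
endfacet
facet normal 0.569 0.821 0.049
outer loop
vertex -2.881 2.496 1.235
vertex -1.679 1.597 2.348
vertex -1.564 1.572 1.426
endloop
endfacet
facet normal 0.569 0.821 0.049
outer loop
vertex -2.996 2.521 2.158
vertex -1.679 1.597 2.348
vertex -2.881 2.496 1.235
endloop
endfacet

endsolid


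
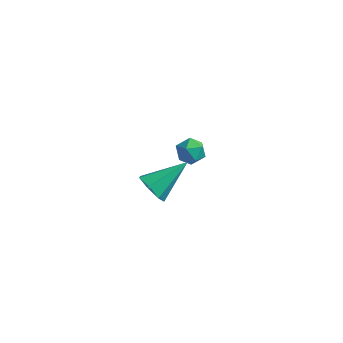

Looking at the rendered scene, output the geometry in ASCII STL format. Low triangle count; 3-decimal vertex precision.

solid 
facet normal -0.538 -0.723 0.434
outer loop
vertex -3.268 1.541 -0.642
vertex -2.88 1.047 -0.985
vertex -2.674 1.28 -0.341
endloop
endfacet
facet normal -0.498 -0.148 0.854
outer loop
vertex -3.268 1.541 -0.642
vertex -2.674 1.28 -0.341
vertex -2.817 1.979 -0.303
endloop
endfacet
facet normal -0.768 0.408 0.494
outer loop
vertex -3.268 1.541 -0.642
vertex -2.817 1.979 -0.303
vertex -3.11 2.179 -0.923
endloop
endfacet
facet normal -0.973 0.176 -0.148
outer loop
vertex -3.268 1.541 -0.642
vertex -3.11 2.179 -0.923
vertex -3.15 1.603 -1.345
endloop
endfacet
facet normal -0.831 -0.524 -0.186
outer loop
vertex -3.268 1.541 -0.642
vertex -3.15 1.603 -1.345
vertex -2.88 1.047 -0.985
endloop
endfacet
facet normal 0.189 -0.015 0.982
outer loop
vertex -2.817 1.979 -0.303
vertex -2.674 1.28 -0.341
vertex -2.15 1.757 -0.435
endloop
endfacet
facet normal 0.128 -0.945 0.301
outer loop
vertex -2.674 1.28 -0.341
vertex -2.88 1.047 -0.985
vertex -2.19 1.181 -0.857
endloop
endfacet
facet normal -0.346 -0.623 -0.702
outer loop
vertex -2.88 1.047 -0.985
vertex -3.15 1.603 -1.345
vertex -2.483 1.381 -1.477
endloop
endfacet
facet normal -0.577 0.508 -0.639
outer loop
vertex -3.15 1.603 -1.345
vertex -3.11 2.179 -0.923
vertex -2.626 2.08 -1.439
endloop
endfacet
facet normal -0.246 0.883 0.401
outer loop
vertex -3.11 2.179 -0.923
vertex -2.817 1.979 -0.303
vertex -2.42 2.313 -0.795
endloop
endfacet
facet normal 0.973 -0.176 0.148
outer loop
vertex -2.032 1.819 -1.138
vertex -2.15 1.757 -0.435
vertex -2.19 1.181 -0.857
endloop
endfacet
facet normal 0.768 -0.408 -0.494
outer loop
vertex -2.032 1.819 -1.138
vertex -2.19 1.181 -0.857
vertex -2.483 1.381 -1.477
endloop
endfacet
facet normal 0.498 0.148 -0.854
outer loop
vertex -2.032 1.819 -1.138
vertex -2.483 1.381 -1.477
vertex -2.626 2.08 -1.439
endloop
endfacet
facet normal 0.538 0.723 -0.434
outer loop
vertex -2.032 1.819 -1.138
vertex -2.626 2.08 -1.439
vertex -2.42 2.313 -0.795
endloop
endfacet
facet normal 0.831 0.524 0.186
outer loop
vertex -2.032 1.819 -1.138
vertex -2.42 2.313 -0.795
vertex -2.15 1.757 -0.435
endloop
endfacet
facet normal 0.577 -0.508 0.639
outer loop
vertex -2.19 1.181 -0.857
vertex -2.15 1.757 -0.435
vertex -2.674 1.28 -0.341
endloop
endfacet
facet normal 0.246 -0.883 -0.401
outer loop
vertex -2.483 1.381 -1.477
vertex -2.19 1.181 -0.857
vertex -2.88 1.047 -0.985
endloop
endfacet
facet normal -0.189 0.015 -0.982
outer loop
vertex -2.626 2.08 -1.439
vertex -2.483 1.381 -1.477
vertex -3.15 1.603 -1.345
endloop
endfacet
facet normal -0.128 0.945 -0.301
outer loop
vertex -2.42 2.313 -0.795
vertex -2.626 2.08 -1.439
vertex -3.11 2.179 -0.923
endloop
endfacet
facet normal 0.346 0.623 0.702
outer loop
vertex -2.15 1.757 -0.435
vertex -2.42 2.313 -0.795
vertex -2.817 1.979 -0.303
endloop
endfacet
facet normal -0.513 -0.695 -0.504
outer loop
vertex -1.226 -4.405 2.737
vertex -1.77 -3.896 2.589
vertex -1.15 -4.058 2.181
endloop
endfacet
facet normal 0.976 -0.216 -0.002
outer loop
vertex -1.226 -4.405 2.737
vertex -1.15 -4.058 2.181
vertex -0.83 -2.624 3.511
endloop
endfacet
facet normal -0.513 -0.695 -0.504
outer loop
vertex -1.15 -4.058 2.181
vertex -1.77 -3.896 2.589
vertex -1.542 -3.589 1.933
endloop
endfacet
facet normal 0.760 0.343 -0.552
outer loop
vertex -1.15 -4.058 2.181
vertex -1.542 -3.589 1.933
vertex -0.83 -2.624 3.511
endloop
endfacet
facet normal -0.514 -0.695 -0.504
outer loop
vertex -1.542 -3.589 1.933
vertex -1.77 -3.896 2.589
vertex -2.105 -3.351 2.179
endloop
endfacet
facet normal 0.107 0.826 -0.553
outer loop
vertex -1.542 -3.589 1.933
vertex -2.105 -3.351 2.179
vertex -0.83 -2.624 3.511
endloop
endfacet
facet normal -0.514 -0.695 -0.503
outer loop
vertex -2.105 -3.351 2.179
vertex -1.77 -3.896 2.589
vertex -2.416 -3.523 2.734
endloop
endfacet
facet normal -0.491 0.871 -0.005
outer loop
vertex -2.105 -3.351 2.179
vertex -2.416 -3.523 2.734
vertex -0.83 -2.624 3.511
endloop
endfacet
facet normal -0.514 -0.695 -0.503
outer loop
vertex -2.416 -3.523 2.734
vertex -1.77 -3.896 2.589
vertex -2.241 -3.976 3.181
endloop
endfacet
facet normal -0.584 0.444 0.679
outer loop
vertex -2.416 -3.523 2.734
vertex -2.241 -3.976 3.181
vertex -0.83 -2.624 3.511
endloop
endfacet
facet normal -0.513 -0.696 -0.503
outer loop
vertex -2.241 -3.976 3.181
vertex -1.77 -3.896 2.589
vertex -1.711 -4.368 3.182
endloop
endfacet
facet normal -0.101 -0.135 0.986
outer loop
vertex -2.241 -3.976 3.181
vertex -1.711 -4.368 3.182
vertex -0.83 -2.624 3.511
endloop
endfacet
facet normal -0.514 -0.695 -0.502
outer loop
vertex -1.711 -4.368 3.182
vertex -1.77 -3.896 2.589
vertex -1.226 -4.405 2.737
endloop
endfacet
facet normal 0.593 -0.428 0.682
outer loop
vertex -1.711 -4.368 3.182
vertex -1.226 -4.405 2.737
vertex -0.83 -2.624 3.511
endloop
endfacet

endsolid
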